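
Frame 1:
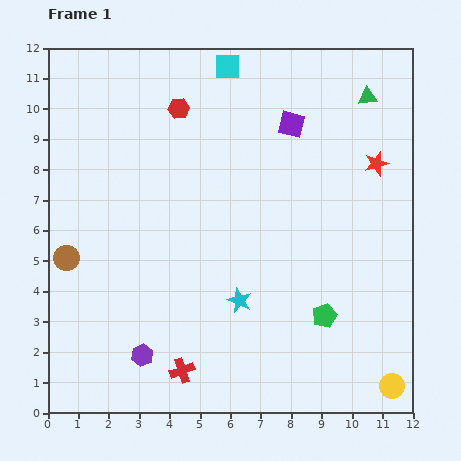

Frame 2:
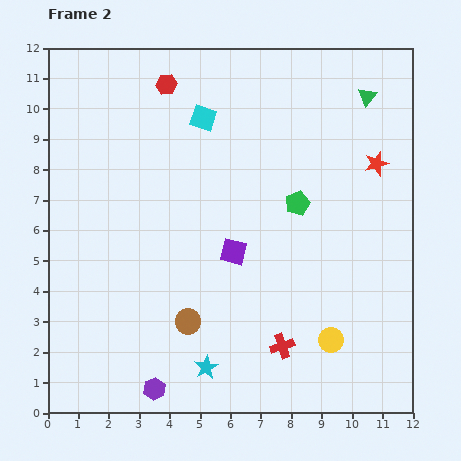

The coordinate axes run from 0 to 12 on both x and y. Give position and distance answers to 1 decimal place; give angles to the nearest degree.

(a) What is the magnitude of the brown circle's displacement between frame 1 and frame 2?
4.5

The brown circle moved from (0.6, 5.1) to (4.6, 3.0), a distance of √(4.0² + 2.1²) ≈ 4.5.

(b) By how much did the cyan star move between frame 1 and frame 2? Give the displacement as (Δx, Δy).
(-1.1, -2.2)

The cyan star was at (6.3, 3.7) in frame 1 and (5.2, 1.5) in frame 2.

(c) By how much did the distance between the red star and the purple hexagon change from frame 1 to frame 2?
+0.5

Distance in frame 1: 9.9. Distance in frame 2: 10.4.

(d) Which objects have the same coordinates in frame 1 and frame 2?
the green triangle, the red star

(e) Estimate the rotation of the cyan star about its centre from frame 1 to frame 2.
19° clockwise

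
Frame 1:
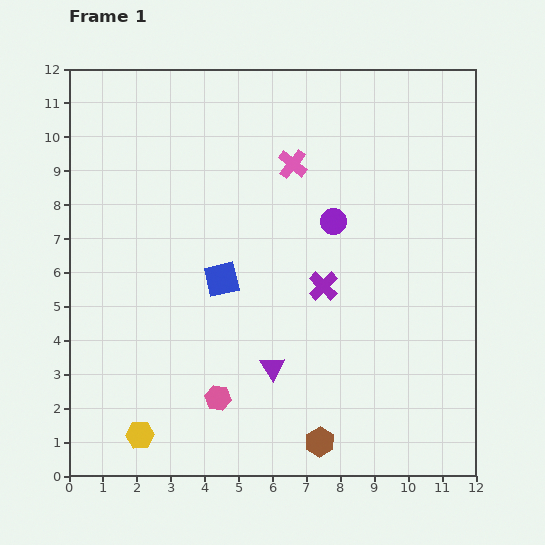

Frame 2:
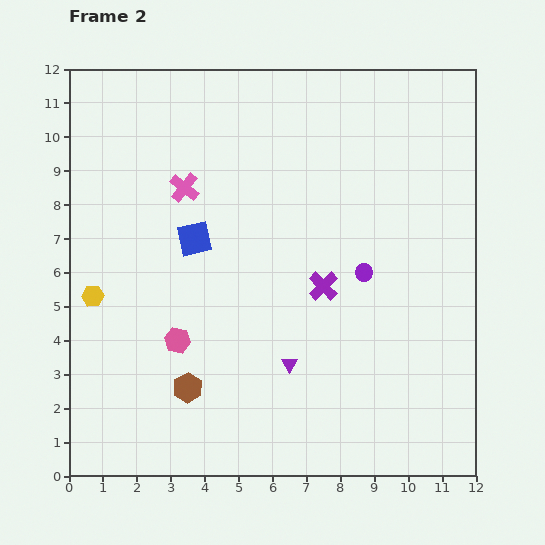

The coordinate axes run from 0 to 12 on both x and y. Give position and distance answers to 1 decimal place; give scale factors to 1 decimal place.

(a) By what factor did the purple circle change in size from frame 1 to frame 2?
0.7×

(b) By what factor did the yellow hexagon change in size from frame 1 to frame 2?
0.8×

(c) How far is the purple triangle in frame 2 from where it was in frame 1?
0.5

The purple triangle moved from (6.0, 3.2) to (6.5, 3.3), a distance of √(0.5² + 0.1²) ≈ 0.5.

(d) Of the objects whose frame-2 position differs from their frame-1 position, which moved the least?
the purple triangle

(moved 0.5)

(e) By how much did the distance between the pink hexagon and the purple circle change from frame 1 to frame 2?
-0.3

Distance in frame 1: 6.2. Distance in frame 2: 5.9.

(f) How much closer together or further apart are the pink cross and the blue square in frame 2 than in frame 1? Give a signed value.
-2.5

Distance in frame 1: 4.0. Distance in frame 2: 1.5.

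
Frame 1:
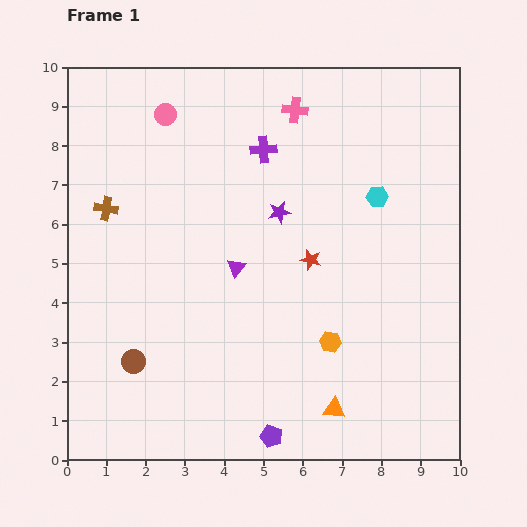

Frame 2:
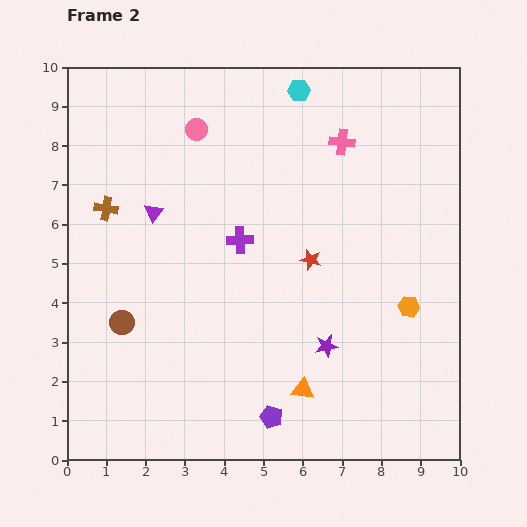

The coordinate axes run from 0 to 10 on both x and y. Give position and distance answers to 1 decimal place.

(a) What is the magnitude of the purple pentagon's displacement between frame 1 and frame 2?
0.5

The purple pentagon moved from (5.2, 0.6) to (5.2, 1.1), a distance of √(0.0² + 0.5²) ≈ 0.5.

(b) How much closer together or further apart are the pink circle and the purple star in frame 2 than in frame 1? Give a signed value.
+2.6

Distance in frame 1: 3.8. Distance in frame 2: 6.4.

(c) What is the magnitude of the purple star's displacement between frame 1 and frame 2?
3.6

The purple star moved from (5.4, 6.3) to (6.6, 2.9), a distance of √(1.2² + 3.4²) ≈ 3.6.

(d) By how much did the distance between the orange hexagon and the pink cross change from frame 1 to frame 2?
-1.5

Distance in frame 1: 6.0. Distance in frame 2: 4.5.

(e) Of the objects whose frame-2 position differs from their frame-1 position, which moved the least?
the purple pentagon

(moved 0.5)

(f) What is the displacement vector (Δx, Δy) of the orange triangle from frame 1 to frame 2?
(-0.8, 0.5)

The orange triangle was at (6.8, 1.3) in frame 1 and (6.0, 1.8) in frame 2.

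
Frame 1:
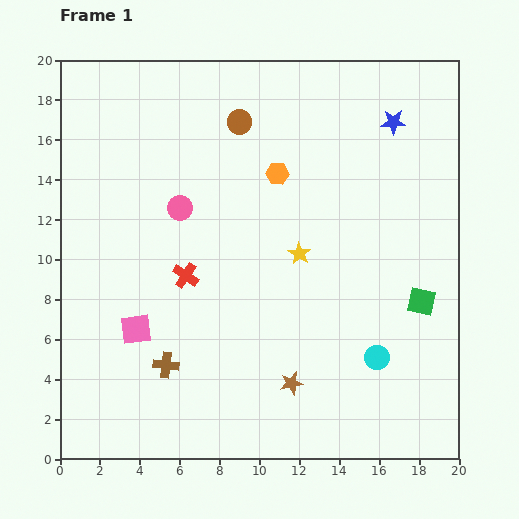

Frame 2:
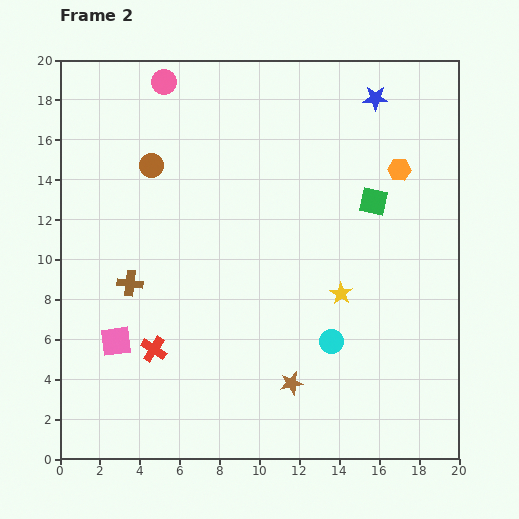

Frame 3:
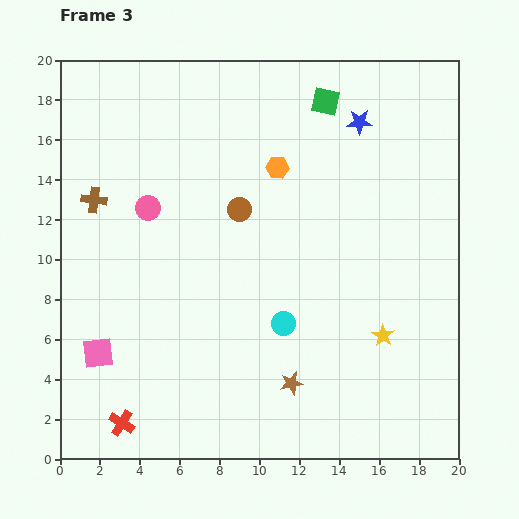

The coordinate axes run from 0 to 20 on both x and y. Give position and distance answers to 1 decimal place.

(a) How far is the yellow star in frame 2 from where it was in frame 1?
2.9

The yellow star moved from (12.0, 10.3) to (14.1, 8.3), a distance of √(2.1² + 2.0²) ≈ 2.9.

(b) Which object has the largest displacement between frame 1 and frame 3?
the green square

(moved 11.1; next 9.0)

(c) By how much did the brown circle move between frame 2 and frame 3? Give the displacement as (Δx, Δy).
(4.4, -2.2)

The brown circle was at (4.6, 14.7) in frame 2 and (9.0, 12.5) in frame 3.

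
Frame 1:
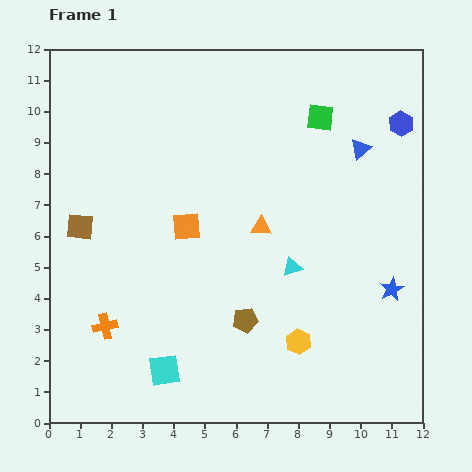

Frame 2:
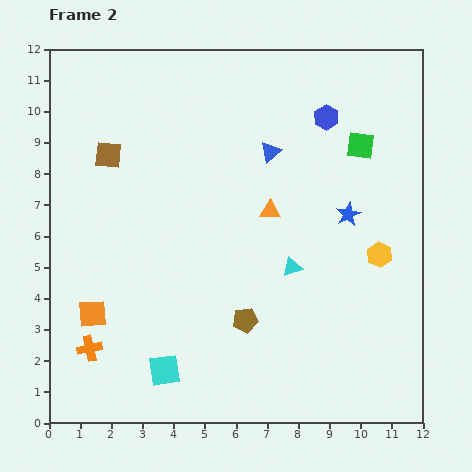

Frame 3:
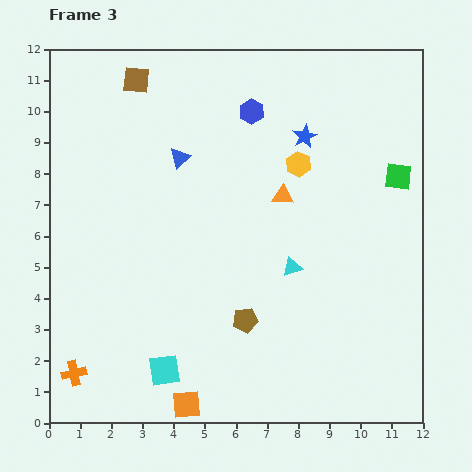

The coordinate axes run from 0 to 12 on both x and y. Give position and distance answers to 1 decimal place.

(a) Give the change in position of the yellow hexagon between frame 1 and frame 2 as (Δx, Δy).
(2.6, 2.8)

The yellow hexagon was at (8.0, 2.6) in frame 1 and (10.6, 5.4) in frame 2.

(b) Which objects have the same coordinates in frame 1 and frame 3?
the cyan square, the cyan triangle, the brown pentagon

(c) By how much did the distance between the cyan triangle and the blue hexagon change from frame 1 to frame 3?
-0.6

Distance in frame 1: 5.8. Distance in frame 3: 5.2.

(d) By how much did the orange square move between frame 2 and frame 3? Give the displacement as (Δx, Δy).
(3.0, -2.9)

The orange square was at (1.4, 3.5) in frame 2 and (4.4, 0.6) in frame 3.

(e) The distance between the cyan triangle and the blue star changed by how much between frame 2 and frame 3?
+1.7

Distance in frame 2: 2.5. Distance in frame 3: 4.2.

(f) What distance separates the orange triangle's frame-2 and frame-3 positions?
0.6

The orange triangle moved from (7.1, 6.8) to (7.5, 7.3), a distance of √(0.4² + 0.5²) ≈ 0.6.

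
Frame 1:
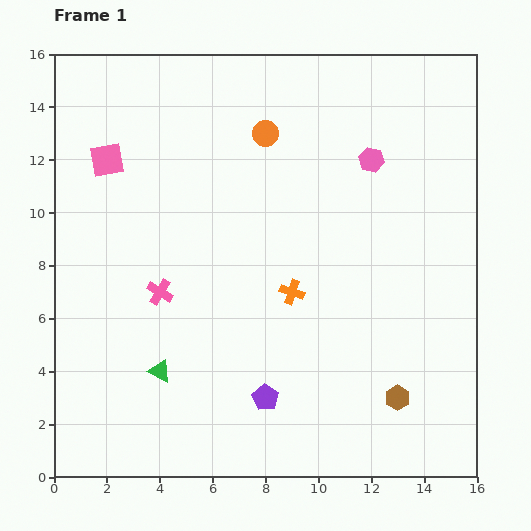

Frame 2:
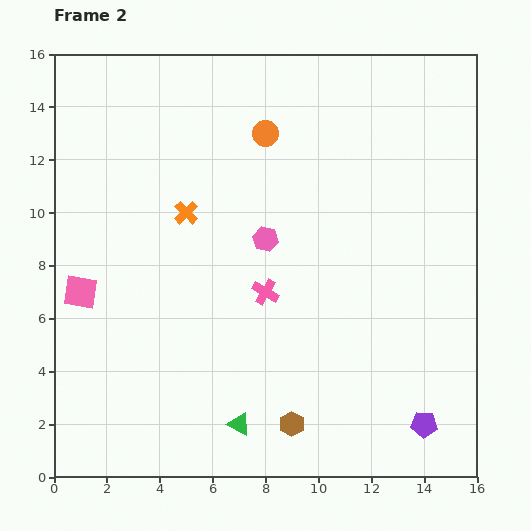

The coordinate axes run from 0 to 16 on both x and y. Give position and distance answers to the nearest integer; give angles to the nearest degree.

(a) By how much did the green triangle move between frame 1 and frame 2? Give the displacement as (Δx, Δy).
(3, -2)

The green triangle was at (4, 4) in frame 1 and (7, 2) in frame 2.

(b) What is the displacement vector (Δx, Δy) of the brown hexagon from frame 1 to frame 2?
(-4, -1)

The brown hexagon was at (13, 3) in frame 1 and (9, 2) in frame 2.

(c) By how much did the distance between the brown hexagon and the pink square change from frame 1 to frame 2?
-5

Distance in frame 1: 14. Distance in frame 2: 9.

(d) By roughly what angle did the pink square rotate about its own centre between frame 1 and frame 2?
20° clockwise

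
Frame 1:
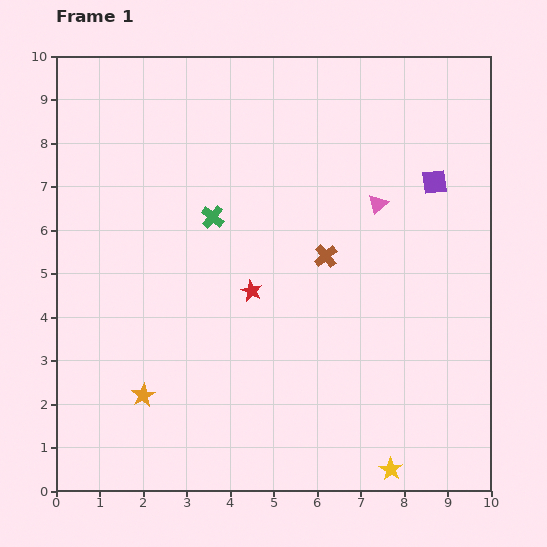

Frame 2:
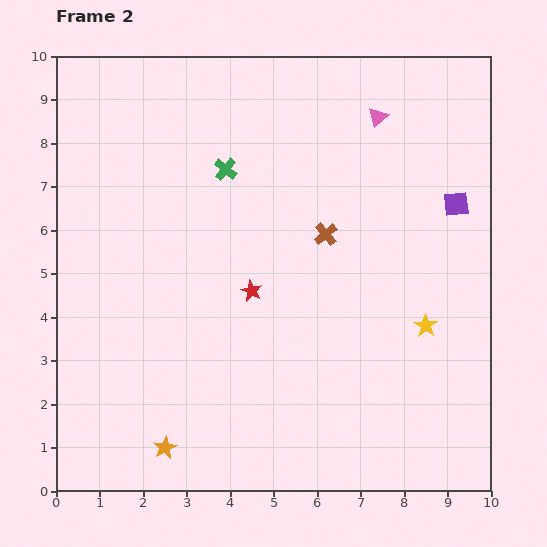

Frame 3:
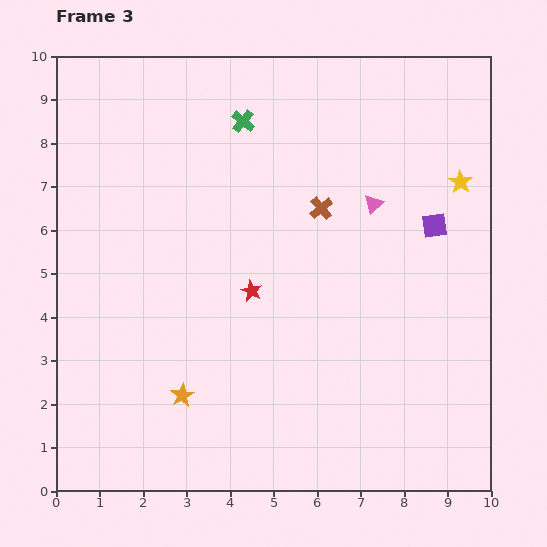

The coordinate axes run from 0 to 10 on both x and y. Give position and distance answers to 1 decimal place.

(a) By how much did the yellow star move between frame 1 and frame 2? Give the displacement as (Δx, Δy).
(0.8, 3.3)

The yellow star was at (7.7, 0.5) in frame 1 and (8.5, 3.8) in frame 2.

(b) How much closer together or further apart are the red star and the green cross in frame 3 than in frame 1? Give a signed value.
+2.0

Distance in frame 1: 1.9. Distance in frame 3: 3.9.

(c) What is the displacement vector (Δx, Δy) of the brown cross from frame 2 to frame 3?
(-0.1, 0.6)

The brown cross was at (6.2, 5.9) in frame 2 and (6.1, 6.5) in frame 3.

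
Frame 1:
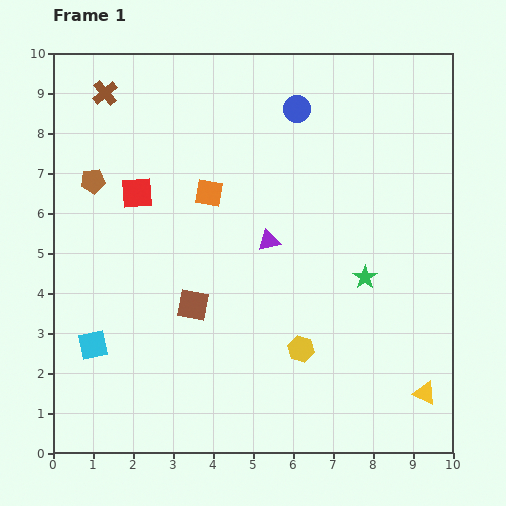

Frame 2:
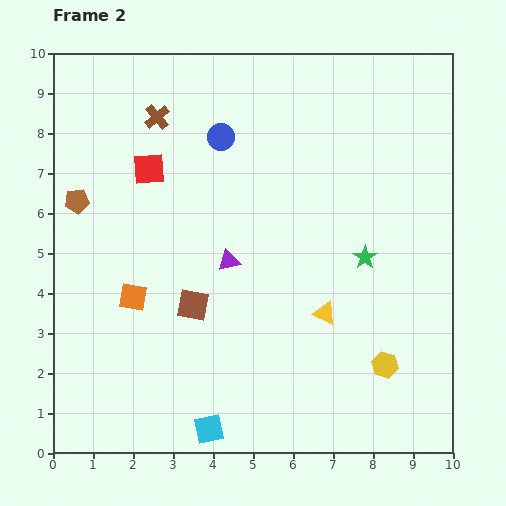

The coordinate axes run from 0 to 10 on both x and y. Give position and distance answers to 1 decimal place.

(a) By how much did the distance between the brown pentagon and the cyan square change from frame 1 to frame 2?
+2.5

Distance in frame 1: 4.1. Distance in frame 2: 6.6.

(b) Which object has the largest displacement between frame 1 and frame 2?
the cyan square

(moved 3.6; next 3.2)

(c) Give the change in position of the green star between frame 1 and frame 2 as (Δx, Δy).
(0.0, 0.5)

The green star was at (7.8, 4.4) in frame 1 and (7.8, 4.9) in frame 2.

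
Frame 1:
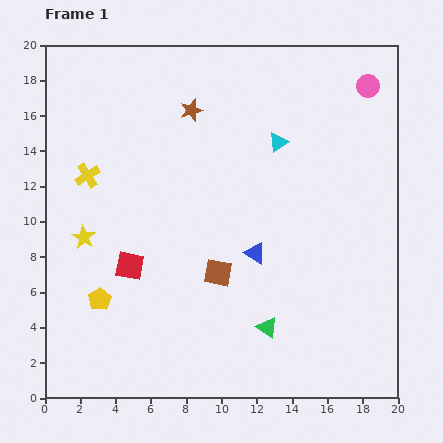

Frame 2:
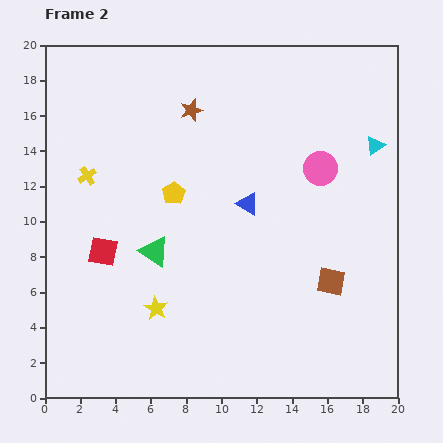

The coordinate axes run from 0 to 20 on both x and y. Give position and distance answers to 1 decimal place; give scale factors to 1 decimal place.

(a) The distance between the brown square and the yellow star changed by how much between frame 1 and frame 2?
+2.1

Distance in frame 1: 7.9. Distance in frame 2: 10.0.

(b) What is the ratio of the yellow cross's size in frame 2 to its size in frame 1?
0.7×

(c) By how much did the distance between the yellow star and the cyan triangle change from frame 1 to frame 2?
+3.1

Distance in frame 1: 12.3. Distance in frame 2: 15.4.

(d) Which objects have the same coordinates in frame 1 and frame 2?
the yellow cross, the brown star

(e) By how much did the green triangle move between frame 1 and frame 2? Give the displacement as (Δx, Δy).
(-6.4, 4.3)

The green triangle was at (12.6, 4.0) in frame 1 and (6.2, 8.3) in frame 2.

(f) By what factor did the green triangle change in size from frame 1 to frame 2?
1.4×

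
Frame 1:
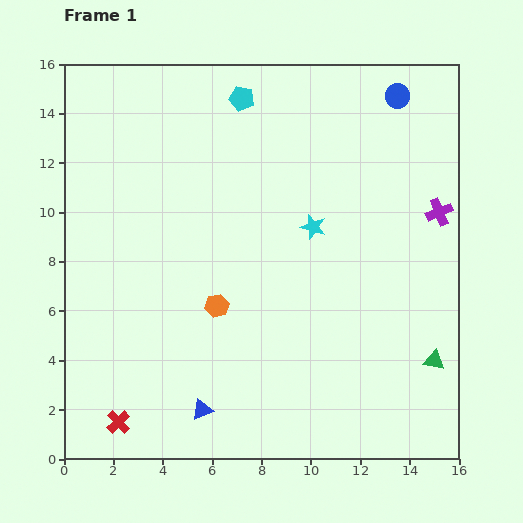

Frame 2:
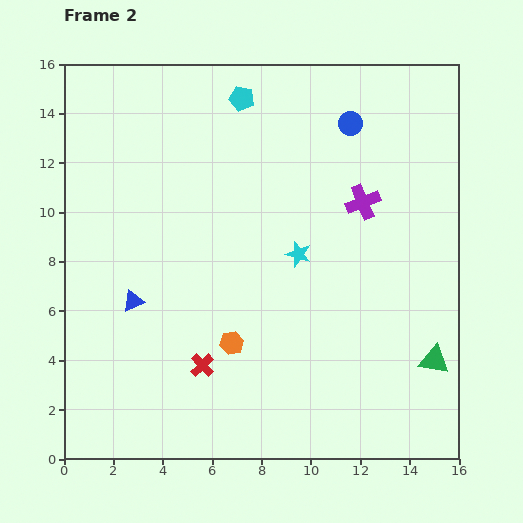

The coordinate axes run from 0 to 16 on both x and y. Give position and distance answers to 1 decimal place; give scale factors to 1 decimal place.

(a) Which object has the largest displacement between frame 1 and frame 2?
the blue triangle

(moved 5.2; next 4.1)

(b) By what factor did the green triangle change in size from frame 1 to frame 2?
1.4×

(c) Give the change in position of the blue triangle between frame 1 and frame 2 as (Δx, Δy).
(-2.8, 4.4)

The blue triangle was at (5.6, 2.0) in frame 1 and (2.8, 6.4) in frame 2.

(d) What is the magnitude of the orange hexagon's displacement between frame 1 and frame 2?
1.6

The orange hexagon moved from (6.2, 6.2) to (6.8, 4.7), a distance of √(0.6² + 1.5²) ≈ 1.6.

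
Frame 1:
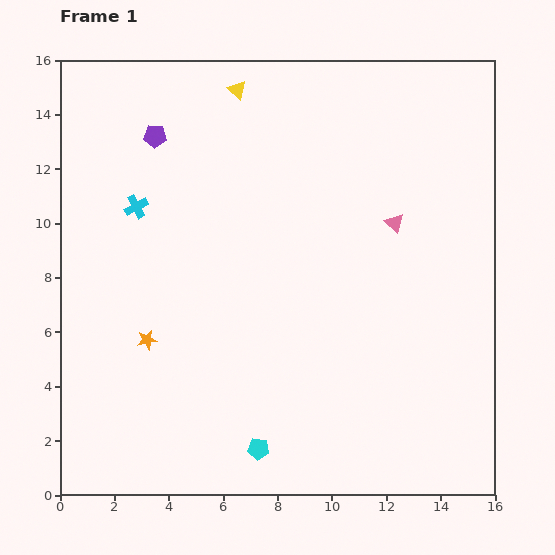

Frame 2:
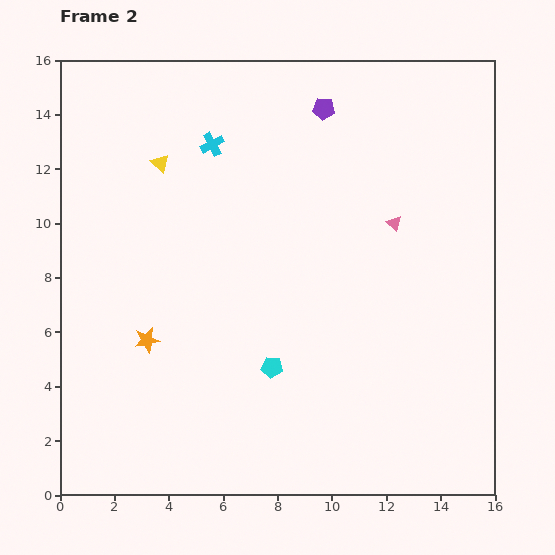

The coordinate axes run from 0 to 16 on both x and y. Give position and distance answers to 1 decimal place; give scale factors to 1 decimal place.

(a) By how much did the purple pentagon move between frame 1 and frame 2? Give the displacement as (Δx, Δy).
(6.2, 1.0)

The purple pentagon was at (3.5, 13.2) in frame 1 and (9.7, 14.2) in frame 2.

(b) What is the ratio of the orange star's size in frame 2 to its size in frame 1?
1.3×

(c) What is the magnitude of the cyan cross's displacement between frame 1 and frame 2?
3.6

The cyan cross moved from (2.8, 10.6) to (5.6, 12.9), a distance of √(2.8² + 2.3²) ≈ 3.6.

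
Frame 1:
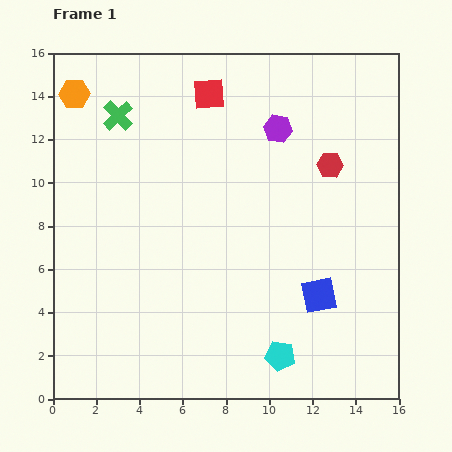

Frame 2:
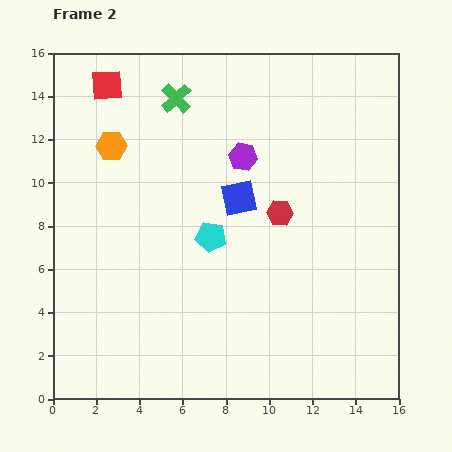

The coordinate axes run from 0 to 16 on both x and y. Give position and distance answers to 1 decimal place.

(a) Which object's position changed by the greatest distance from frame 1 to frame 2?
the cyan pentagon

(moved 6.4; next 5.8)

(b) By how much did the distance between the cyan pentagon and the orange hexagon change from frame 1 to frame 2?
-9.2

Distance in frame 1: 15.4. Distance in frame 2: 6.2.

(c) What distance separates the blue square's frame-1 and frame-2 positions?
5.8

The blue square moved from (12.3, 4.8) to (8.6, 9.3), a distance of √(3.7² + 4.5²) ≈ 5.8.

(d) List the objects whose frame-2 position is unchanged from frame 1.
none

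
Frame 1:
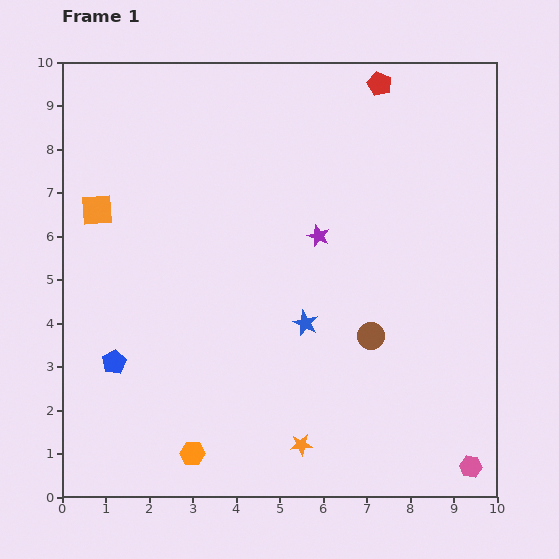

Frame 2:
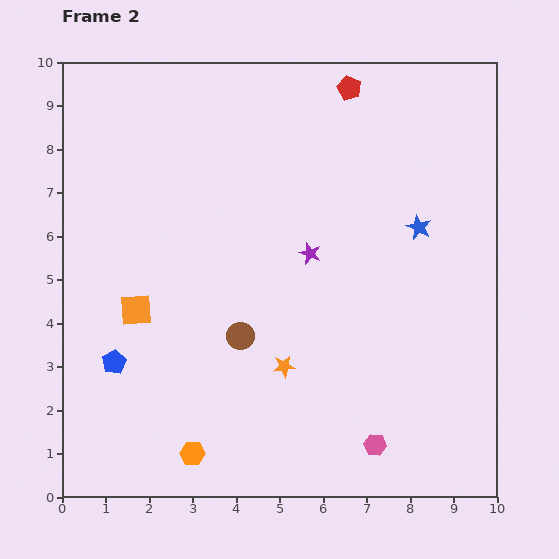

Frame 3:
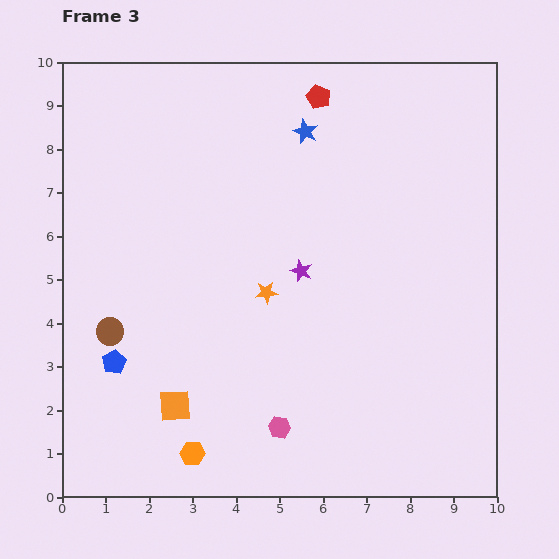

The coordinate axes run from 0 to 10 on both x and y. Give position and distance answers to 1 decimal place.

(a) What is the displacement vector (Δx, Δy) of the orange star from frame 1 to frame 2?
(-0.4, 1.8)

The orange star was at (5.5, 1.2) in frame 1 and (5.1, 3.0) in frame 2.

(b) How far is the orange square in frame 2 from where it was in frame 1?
2.5

The orange square moved from (0.8, 6.6) to (1.7, 4.3), a distance of √(0.9² + 2.3²) ≈ 2.5.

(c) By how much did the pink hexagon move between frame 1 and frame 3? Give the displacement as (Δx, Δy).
(-4.4, 0.9)

The pink hexagon was at (9.4, 0.7) in frame 1 and (5.0, 1.6) in frame 3.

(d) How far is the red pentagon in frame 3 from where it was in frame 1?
1.4

The red pentagon moved from (7.3, 9.5) to (5.9, 9.2), a distance of √(1.4² + 0.3²) ≈ 1.4.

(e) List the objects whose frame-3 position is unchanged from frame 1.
the orange hexagon, the blue pentagon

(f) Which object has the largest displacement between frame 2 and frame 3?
the blue star

(moved 3.4; next 3.0)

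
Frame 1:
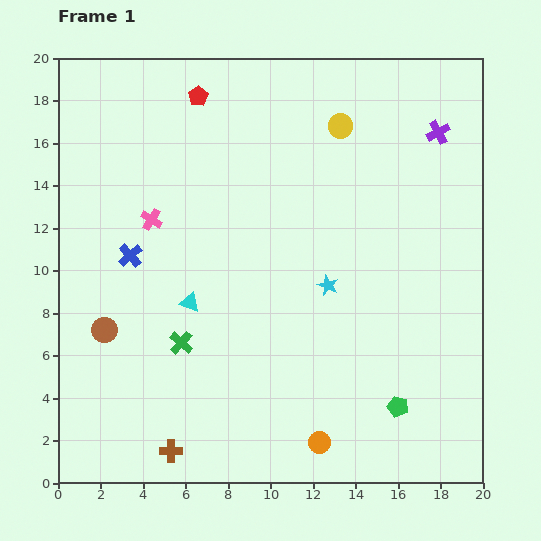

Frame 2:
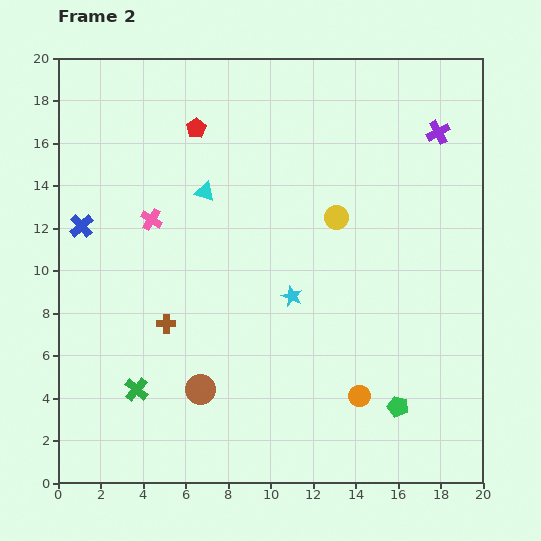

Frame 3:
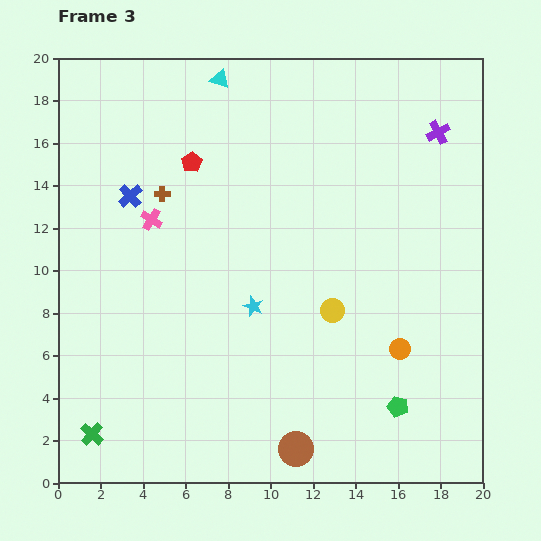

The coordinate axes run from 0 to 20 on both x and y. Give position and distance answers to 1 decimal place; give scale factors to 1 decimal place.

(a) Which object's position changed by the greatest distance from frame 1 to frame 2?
the brown cross

(moved 6.0; next 5.3)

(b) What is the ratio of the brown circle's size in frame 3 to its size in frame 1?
1.4×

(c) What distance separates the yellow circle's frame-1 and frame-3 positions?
8.7

The yellow circle moved from (13.3, 16.8) to (12.9, 8.1), a distance of √(0.4² + 8.7²) ≈ 8.7.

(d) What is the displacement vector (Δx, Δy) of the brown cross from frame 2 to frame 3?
(-0.2, 6.1)

The brown cross was at (5.1, 7.5) in frame 2 and (4.9, 13.6) in frame 3.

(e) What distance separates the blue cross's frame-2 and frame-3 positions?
2.7

The blue cross moved from (1.1, 12.1) to (3.4, 13.5), a distance of √(2.3² + 1.4²) ≈ 2.7.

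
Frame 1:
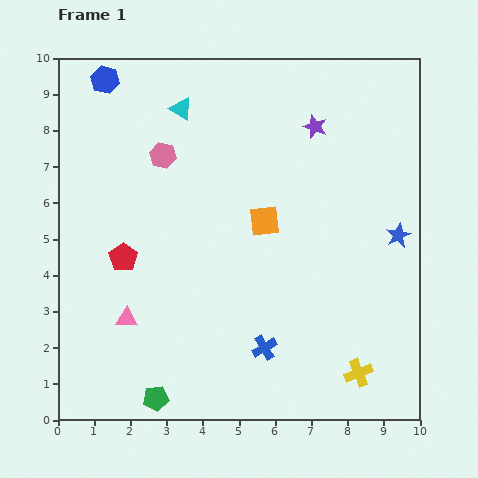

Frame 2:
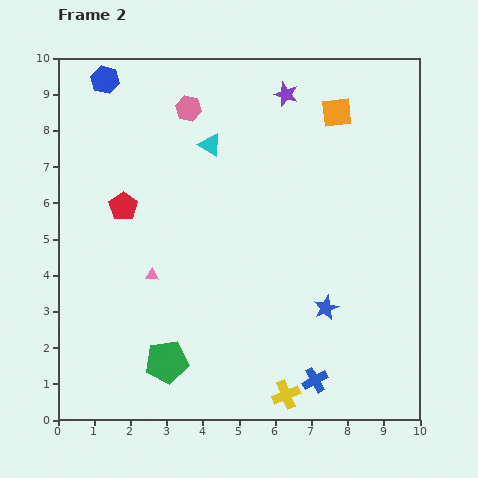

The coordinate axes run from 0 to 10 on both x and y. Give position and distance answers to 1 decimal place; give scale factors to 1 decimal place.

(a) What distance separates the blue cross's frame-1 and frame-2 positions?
1.7

The blue cross moved from (5.7, 2.0) to (7.1, 1.1), a distance of √(1.4² + 0.9²) ≈ 1.7.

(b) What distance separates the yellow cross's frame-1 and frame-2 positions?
2.1

The yellow cross moved from (8.3, 1.3) to (6.3, 0.7), a distance of √(2.0² + 0.6²) ≈ 2.1.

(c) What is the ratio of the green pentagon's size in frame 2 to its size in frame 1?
1.7×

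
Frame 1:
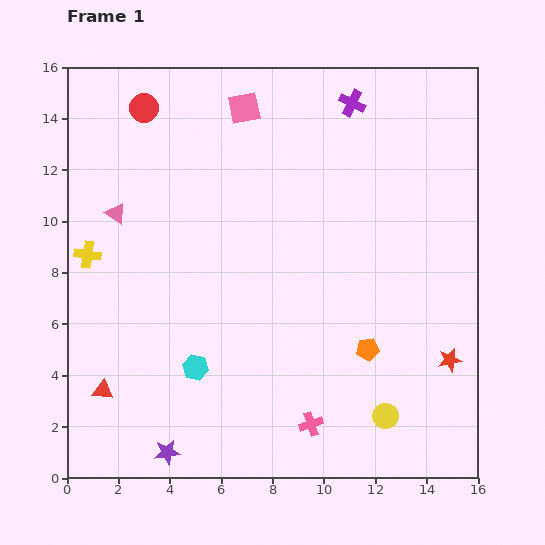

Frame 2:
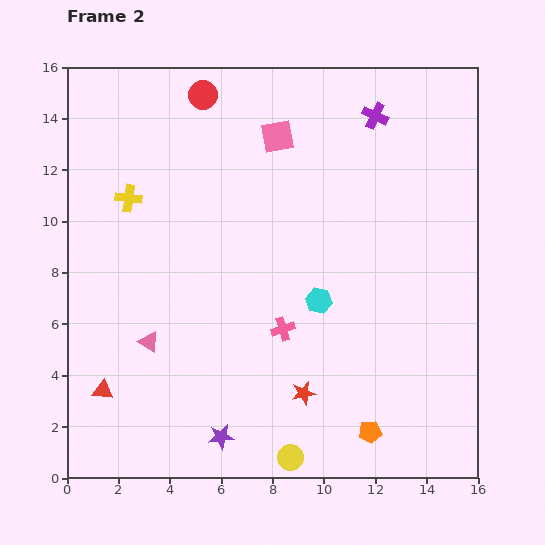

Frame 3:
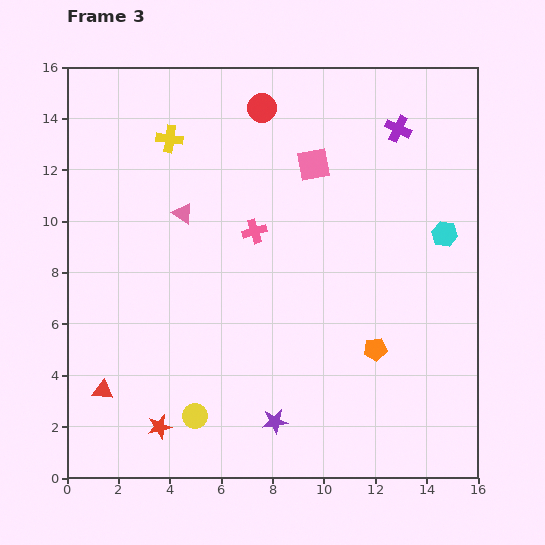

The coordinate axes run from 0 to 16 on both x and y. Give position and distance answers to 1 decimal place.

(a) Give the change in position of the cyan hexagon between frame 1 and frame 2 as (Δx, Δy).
(4.8, 2.6)

The cyan hexagon was at (5.0, 4.3) in frame 1 and (9.8, 6.9) in frame 2.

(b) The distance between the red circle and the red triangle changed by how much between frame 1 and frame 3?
+1.5

Distance in frame 1: 11.1. Distance in frame 3: 12.6.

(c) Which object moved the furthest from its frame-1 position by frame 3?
the red star

(moved 11.6; next 11.0)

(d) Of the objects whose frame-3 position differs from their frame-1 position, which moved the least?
the orange pentagon

(moved 0.3)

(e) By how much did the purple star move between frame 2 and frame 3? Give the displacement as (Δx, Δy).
(2.1, 0.6)

The purple star was at (6.0, 1.6) in frame 2 and (8.1, 2.2) in frame 3.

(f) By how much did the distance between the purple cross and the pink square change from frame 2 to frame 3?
-0.3

Distance in frame 2: 3.9. Distance in frame 3: 3.6.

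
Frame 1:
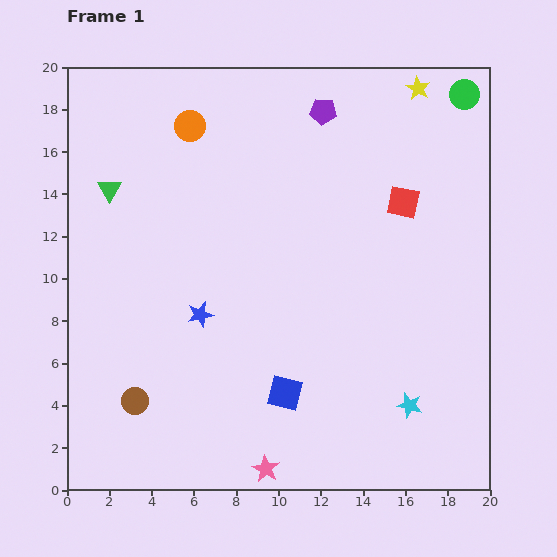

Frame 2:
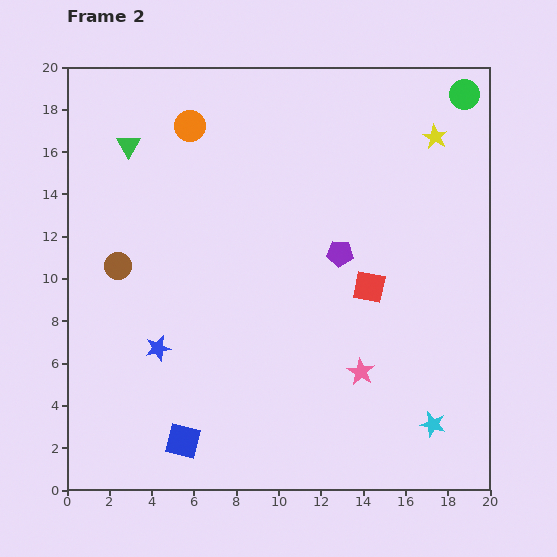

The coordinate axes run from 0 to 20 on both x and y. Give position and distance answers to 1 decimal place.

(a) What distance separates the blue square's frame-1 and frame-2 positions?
5.3

The blue square moved from (10.3, 4.6) to (5.5, 2.3), a distance of √(4.8² + 2.3²) ≈ 5.3.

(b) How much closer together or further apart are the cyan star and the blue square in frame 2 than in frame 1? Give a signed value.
+5.9

Distance in frame 1: 5.9. Distance in frame 2: 11.8.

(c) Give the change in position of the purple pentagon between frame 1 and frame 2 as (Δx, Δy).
(0.8, -6.7)

The purple pentagon was at (12.1, 17.9) in frame 1 and (12.9, 11.2) in frame 2.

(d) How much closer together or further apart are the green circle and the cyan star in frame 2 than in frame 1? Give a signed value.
+0.8

Distance in frame 1: 14.9. Distance in frame 2: 15.7.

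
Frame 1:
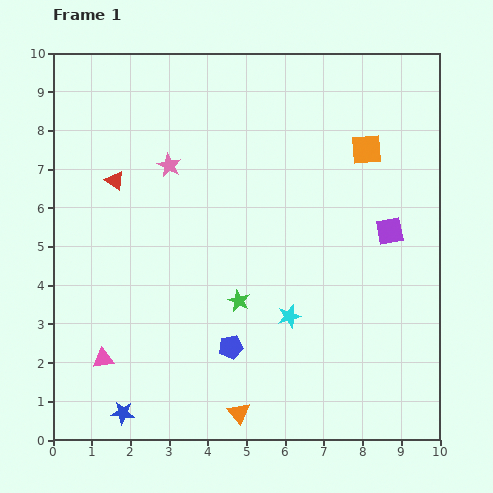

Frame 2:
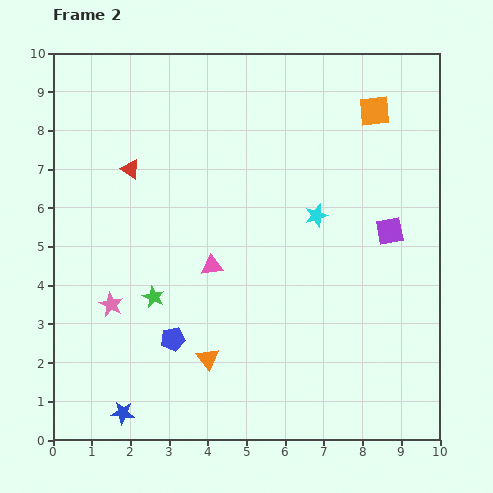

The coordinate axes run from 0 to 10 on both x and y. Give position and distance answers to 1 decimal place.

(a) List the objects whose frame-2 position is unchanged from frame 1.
the blue star, the purple square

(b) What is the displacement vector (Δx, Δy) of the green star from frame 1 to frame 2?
(-2.2, 0.1)

The green star was at (4.8, 3.6) in frame 1 and (2.6, 3.7) in frame 2.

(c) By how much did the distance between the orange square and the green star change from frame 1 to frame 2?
+2.4

Distance in frame 1: 5.1. Distance in frame 2: 7.5.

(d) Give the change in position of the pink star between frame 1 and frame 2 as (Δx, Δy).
(-1.5, -3.6)

The pink star was at (3.0, 7.1) in frame 1 and (1.5, 3.5) in frame 2.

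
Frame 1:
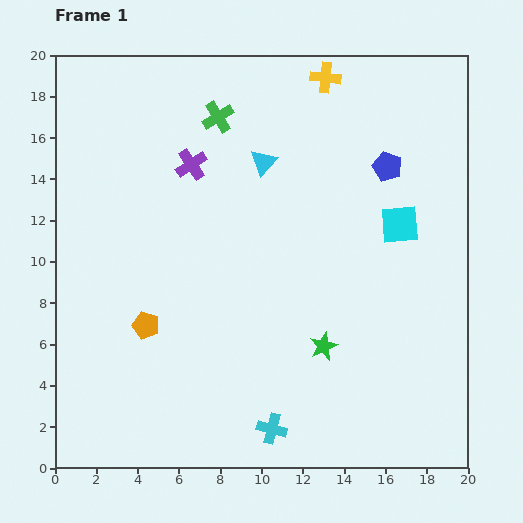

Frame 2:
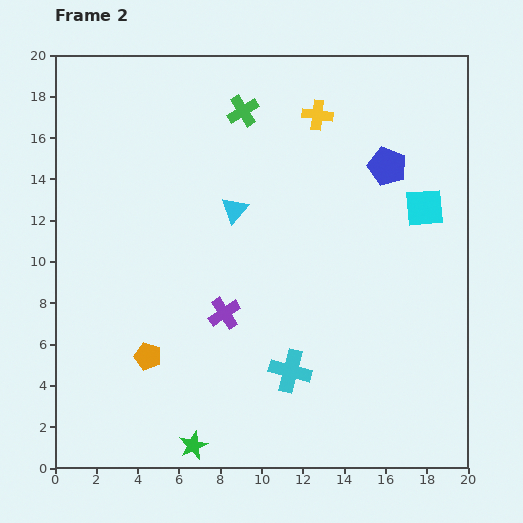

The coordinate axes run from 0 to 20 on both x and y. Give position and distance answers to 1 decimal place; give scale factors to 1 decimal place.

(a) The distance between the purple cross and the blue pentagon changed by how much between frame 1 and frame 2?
+1.1

Distance in frame 1: 9.5. Distance in frame 2: 10.6.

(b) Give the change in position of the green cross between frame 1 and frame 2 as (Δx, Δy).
(1.2, 0.3)

The green cross was at (7.9, 17.0) in frame 1 and (9.1, 17.3) in frame 2.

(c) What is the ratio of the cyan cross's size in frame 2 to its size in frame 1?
1.4×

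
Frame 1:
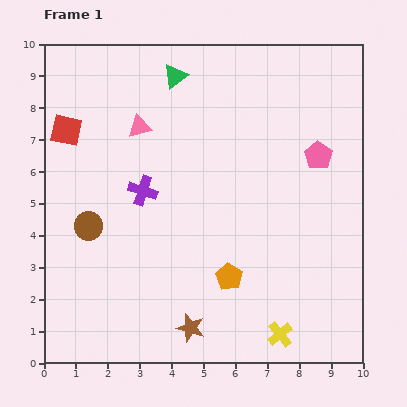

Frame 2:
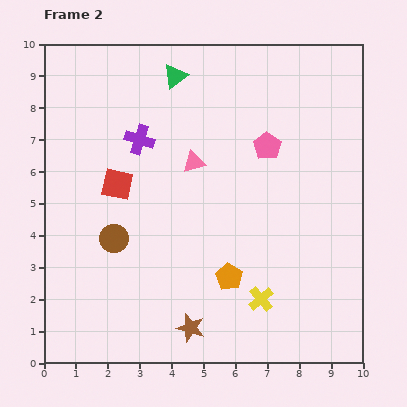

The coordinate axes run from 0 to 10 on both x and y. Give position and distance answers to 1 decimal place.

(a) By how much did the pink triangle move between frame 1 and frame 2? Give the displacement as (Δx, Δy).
(1.7, -1.1)

The pink triangle was at (3.0, 7.4) in frame 1 and (4.7, 6.3) in frame 2.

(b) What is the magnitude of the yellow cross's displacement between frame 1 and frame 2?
1.3

The yellow cross moved from (7.4, 0.9) to (6.8, 2.0), a distance of √(0.6² + 1.1²) ≈ 1.3.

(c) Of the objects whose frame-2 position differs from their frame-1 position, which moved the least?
the brown circle

(moved 0.9)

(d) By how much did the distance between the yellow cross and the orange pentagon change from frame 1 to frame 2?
-1.2

Distance in frame 1: 2.4. Distance in frame 2: 1.2.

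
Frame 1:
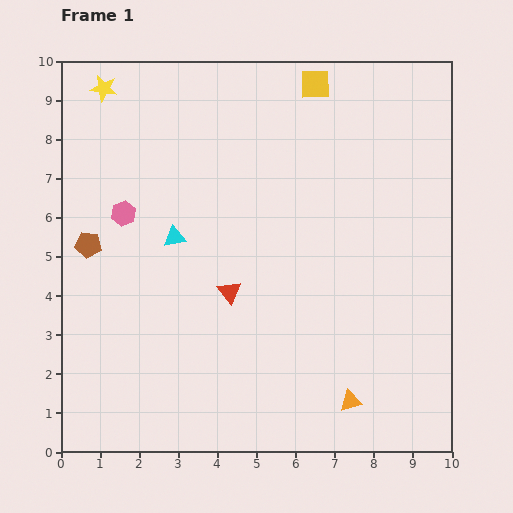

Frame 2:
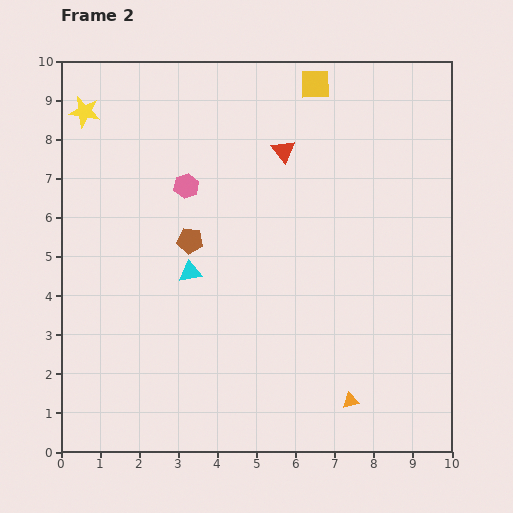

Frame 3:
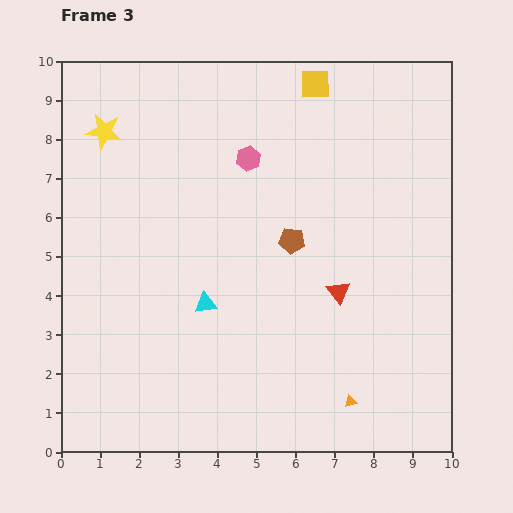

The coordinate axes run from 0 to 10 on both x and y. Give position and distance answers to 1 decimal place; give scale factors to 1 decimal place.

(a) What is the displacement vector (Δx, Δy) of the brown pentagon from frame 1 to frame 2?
(2.6, 0.1)

The brown pentagon was at (0.7, 5.3) in frame 1 and (3.3, 5.4) in frame 2.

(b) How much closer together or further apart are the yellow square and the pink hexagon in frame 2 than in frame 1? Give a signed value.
-1.7

Distance in frame 1: 5.9. Distance in frame 2: 4.2.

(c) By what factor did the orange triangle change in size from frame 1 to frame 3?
0.6×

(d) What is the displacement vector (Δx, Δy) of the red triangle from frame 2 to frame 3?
(1.4, -3.6)

The red triangle was at (5.7, 7.7) in frame 2 and (7.1, 4.1) in frame 3.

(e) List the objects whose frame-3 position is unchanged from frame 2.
the orange triangle, the yellow square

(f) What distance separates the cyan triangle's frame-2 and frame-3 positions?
0.9

The cyan triangle moved from (3.3, 4.6) to (3.7, 3.8), a distance of √(0.4² + 0.8²) ≈ 0.9.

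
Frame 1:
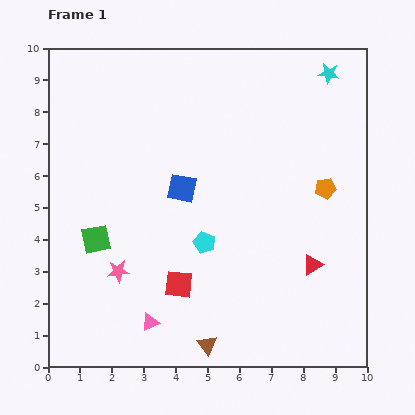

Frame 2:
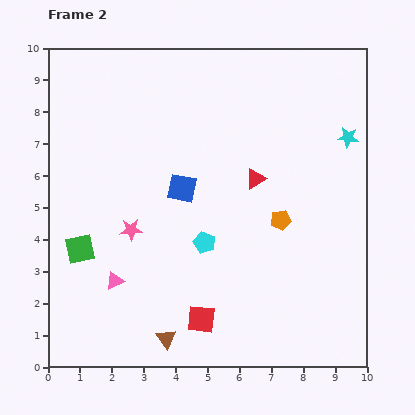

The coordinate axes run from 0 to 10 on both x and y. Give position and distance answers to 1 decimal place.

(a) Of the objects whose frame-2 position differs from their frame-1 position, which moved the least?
the green square

(moved 0.6)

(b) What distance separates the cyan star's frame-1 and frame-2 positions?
2.1

The cyan star moved from (8.8, 9.2) to (9.4, 7.2), a distance of √(0.6² + 2.0²) ≈ 2.1.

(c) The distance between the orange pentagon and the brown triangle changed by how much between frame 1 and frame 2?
-0.9

Distance in frame 1: 6.1. Distance in frame 2: 5.2.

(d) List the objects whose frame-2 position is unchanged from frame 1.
the cyan pentagon, the blue square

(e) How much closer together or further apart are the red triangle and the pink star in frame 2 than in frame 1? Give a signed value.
-1.9

Distance in frame 1: 6.1. Distance in frame 2: 4.2.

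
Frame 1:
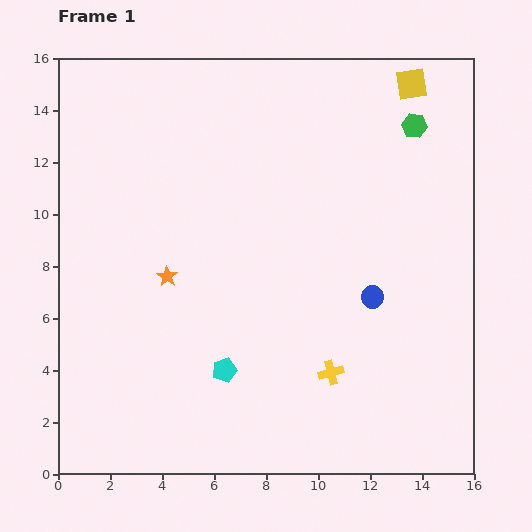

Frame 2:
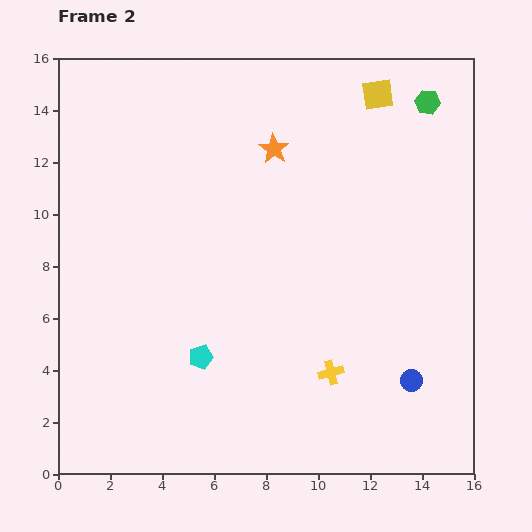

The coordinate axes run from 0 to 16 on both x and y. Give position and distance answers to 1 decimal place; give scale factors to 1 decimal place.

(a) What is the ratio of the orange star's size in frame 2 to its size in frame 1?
1.4×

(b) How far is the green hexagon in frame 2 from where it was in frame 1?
1.0

The green hexagon moved from (13.7, 13.4) to (14.2, 14.3), a distance of √(0.5² + 0.9²) ≈ 1.0.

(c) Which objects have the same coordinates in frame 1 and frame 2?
the yellow cross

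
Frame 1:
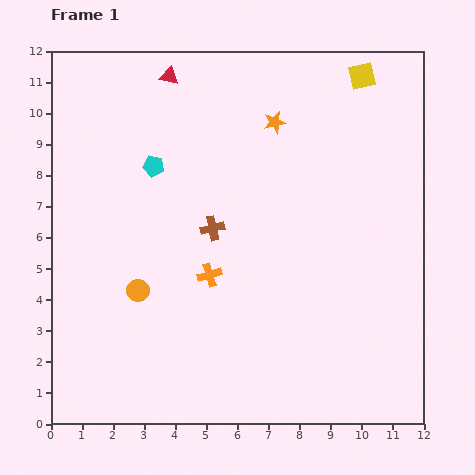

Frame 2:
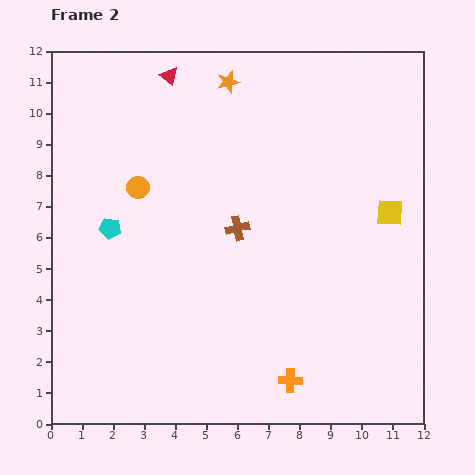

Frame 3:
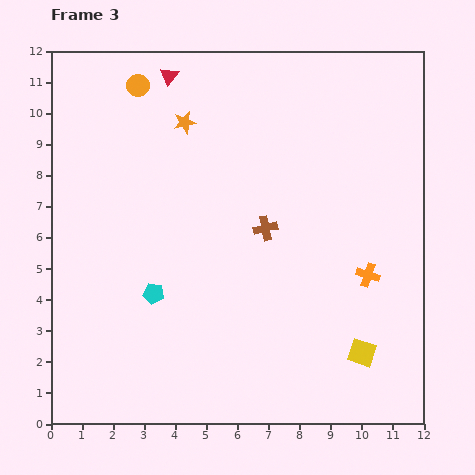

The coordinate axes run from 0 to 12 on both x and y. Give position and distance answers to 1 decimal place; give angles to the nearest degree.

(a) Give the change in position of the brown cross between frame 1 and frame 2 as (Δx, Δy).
(0.8, 0.0)

The brown cross was at (5.2, 6.3) in frame 1 and (6.0, 6.3) in frame 2.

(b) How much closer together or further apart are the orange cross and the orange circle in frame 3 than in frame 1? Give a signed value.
+7.2

Distance in frame 1: 2.4. Distance in frame 3: 9.6.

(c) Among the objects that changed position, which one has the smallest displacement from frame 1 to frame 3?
the brown cross

(moved 1.7)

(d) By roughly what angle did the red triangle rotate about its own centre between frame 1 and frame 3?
54° clockwise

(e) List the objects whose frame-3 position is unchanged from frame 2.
the red triangle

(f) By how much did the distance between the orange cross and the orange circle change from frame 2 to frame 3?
+1.7

Distance in frame 2: 7.9. Distance in frame 3: 9.6.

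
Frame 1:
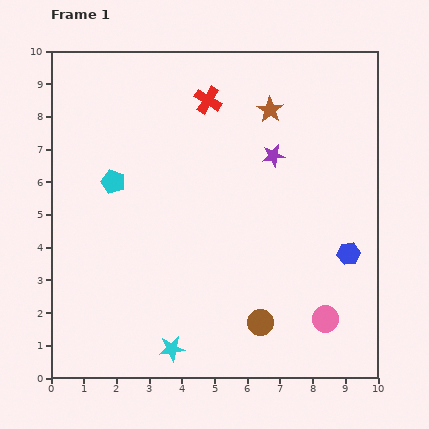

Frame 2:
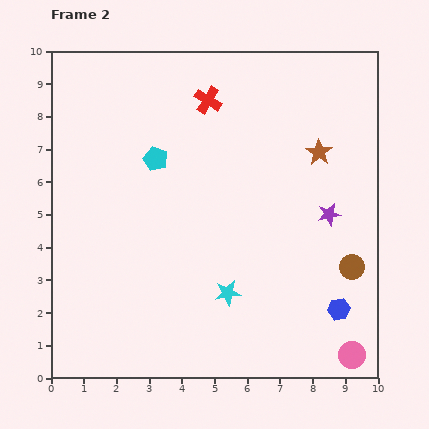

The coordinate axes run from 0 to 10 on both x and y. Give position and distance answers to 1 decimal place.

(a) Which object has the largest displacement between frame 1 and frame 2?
the brown circle

(moved 3.3; next 2.5)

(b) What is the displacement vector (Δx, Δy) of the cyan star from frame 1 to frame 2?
(1.7, 1.7)

The cyan star was at (3.7, 0.9) in frame 1 and (5.4, 2.6) in frame 2.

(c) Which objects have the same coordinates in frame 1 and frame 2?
the red cross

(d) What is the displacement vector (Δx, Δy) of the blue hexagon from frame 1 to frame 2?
(-0.3, -1.7)

The blue hexagon was at (9.1, 3.8) in frame 1 and (8.8, 2.1) in frame 2.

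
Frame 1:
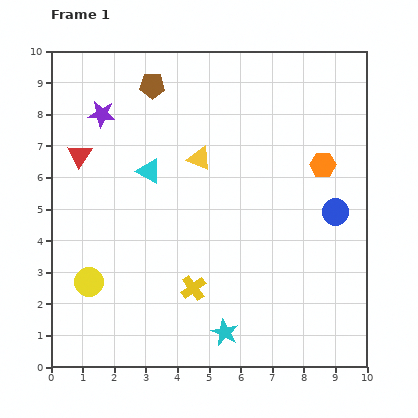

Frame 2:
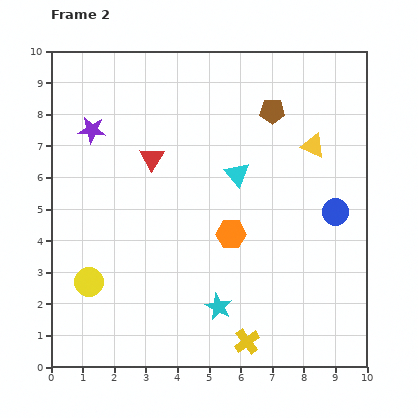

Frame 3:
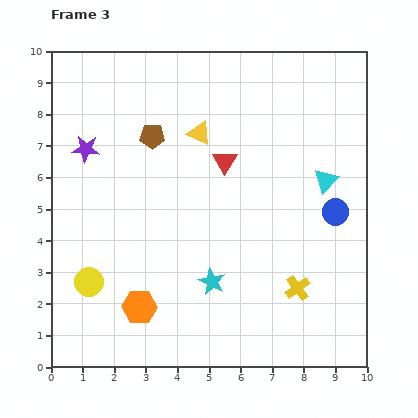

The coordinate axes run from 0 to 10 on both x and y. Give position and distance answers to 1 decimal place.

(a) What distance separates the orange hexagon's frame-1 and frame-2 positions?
3.6

The orange hexagon moved from (8.6, 6.4) to (5.7, 4.2), a distance of √(2.9² + 2.2²) ≈ 3.6.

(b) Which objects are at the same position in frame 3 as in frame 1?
the blue circle, the yellow circle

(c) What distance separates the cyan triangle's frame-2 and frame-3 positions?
2.8

The cyan triangle moved from (5.9, 6.1) to (8.7, 5.9), a distance of √(2.8² + 0.2²) ≈ 2.8.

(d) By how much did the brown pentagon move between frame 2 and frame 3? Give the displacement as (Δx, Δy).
(-3.8, -0.8)

The brown pentagon was at (7.0, 8.1) in frame 2 and (3.2, 7.3) in frame 3.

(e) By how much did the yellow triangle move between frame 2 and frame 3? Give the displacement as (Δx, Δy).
(-3.6, 0.4)

The yellow triangle was at (8.3, 7.0) in frame 2 and (4.7, 7.4) in frame 3.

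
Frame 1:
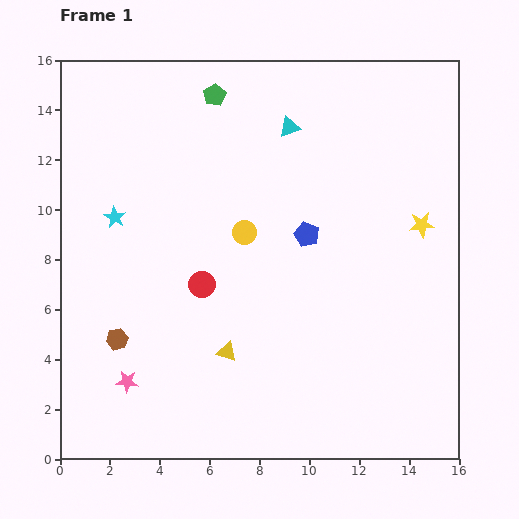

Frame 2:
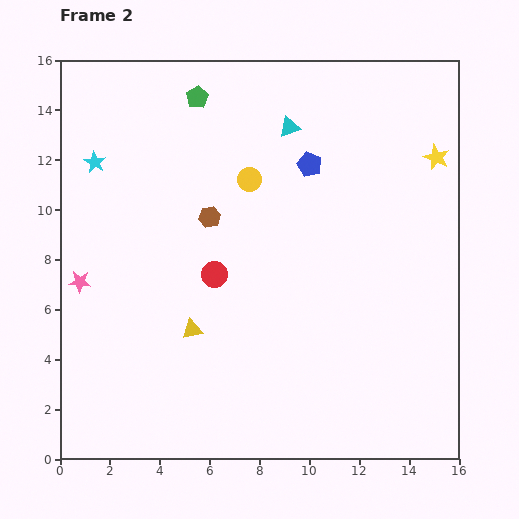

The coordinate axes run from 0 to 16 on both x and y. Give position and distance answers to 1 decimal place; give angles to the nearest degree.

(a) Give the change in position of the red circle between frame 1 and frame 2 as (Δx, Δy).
(0.5, 0.4)

The red circle was at (5.7, 7.0) in frame 1 and (6.2, 7.4) in frame 2.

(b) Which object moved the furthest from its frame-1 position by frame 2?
the brown hexagon

(moved 6.1; next 4.4)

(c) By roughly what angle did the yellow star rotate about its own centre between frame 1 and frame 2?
28° clockwise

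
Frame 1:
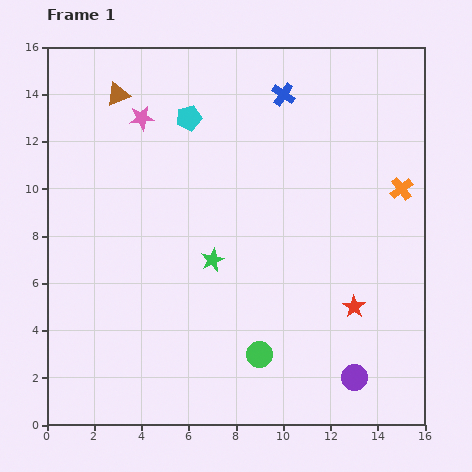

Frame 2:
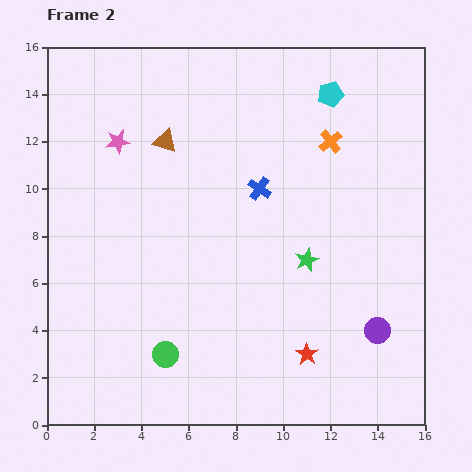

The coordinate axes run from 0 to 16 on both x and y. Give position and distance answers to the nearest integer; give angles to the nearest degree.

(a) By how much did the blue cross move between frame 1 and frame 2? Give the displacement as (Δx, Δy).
(-1, -4)

The blue cross was at (10, 14) in frame 1 and (9, 10) in frame 2.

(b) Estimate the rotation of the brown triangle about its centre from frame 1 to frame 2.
39° clockwise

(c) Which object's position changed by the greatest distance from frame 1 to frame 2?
the cyan pentagon

(moved 6; next 4)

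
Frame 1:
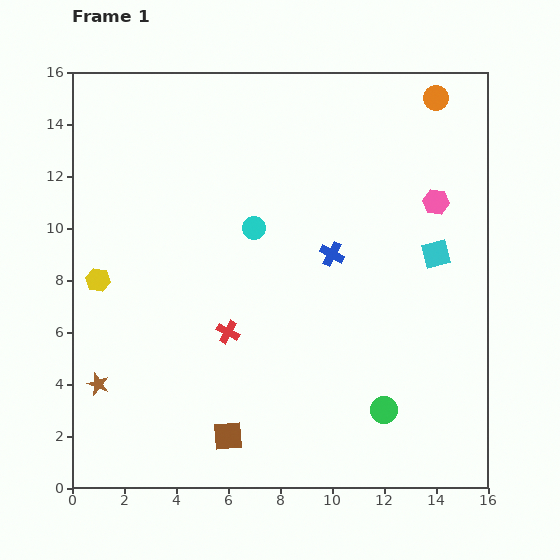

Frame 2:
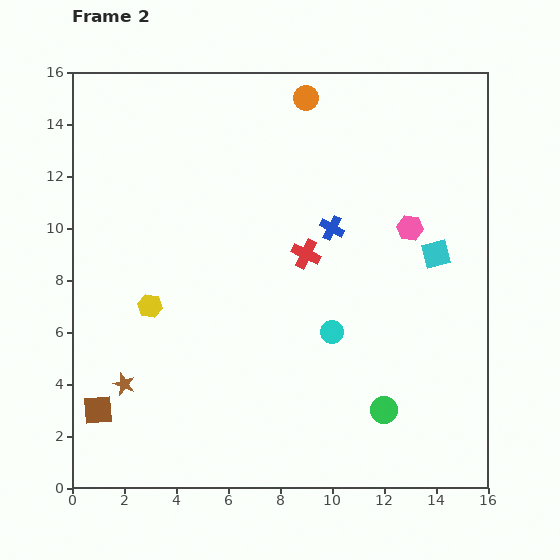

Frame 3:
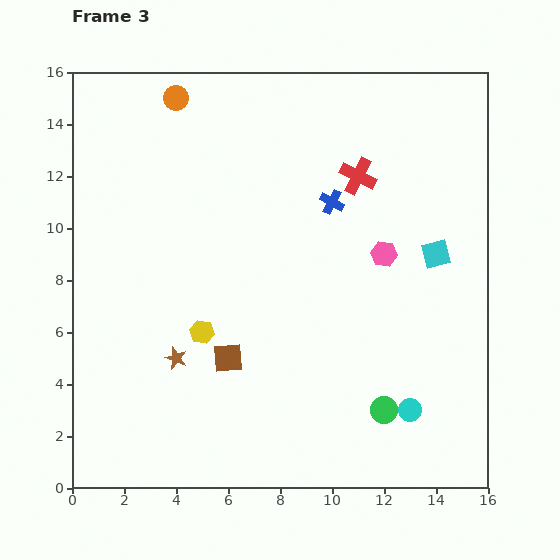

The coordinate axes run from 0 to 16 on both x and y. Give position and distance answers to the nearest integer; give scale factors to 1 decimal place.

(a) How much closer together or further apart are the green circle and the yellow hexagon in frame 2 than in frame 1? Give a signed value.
-2

Distance in frame 1: 12. Distance in frame 2: 10.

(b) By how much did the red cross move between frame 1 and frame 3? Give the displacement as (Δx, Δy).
(5, 6)

The red cross was at (6, 6) in frame 1 and (11, 12) in frame 3.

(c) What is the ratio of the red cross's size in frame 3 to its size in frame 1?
1.6×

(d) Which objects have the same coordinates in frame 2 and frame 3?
the green circle, the cyan square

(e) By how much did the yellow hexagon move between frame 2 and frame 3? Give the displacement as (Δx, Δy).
(2, -1)

The yellow hexagon was at (3, 7) in frame 2 and (5, 6) in frame 3.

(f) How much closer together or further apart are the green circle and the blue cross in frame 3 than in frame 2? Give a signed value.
+1

Distance in frame 2: 7. Distance in frame 3: 8.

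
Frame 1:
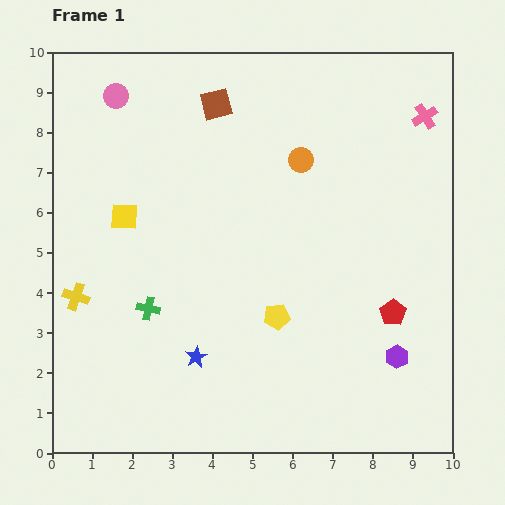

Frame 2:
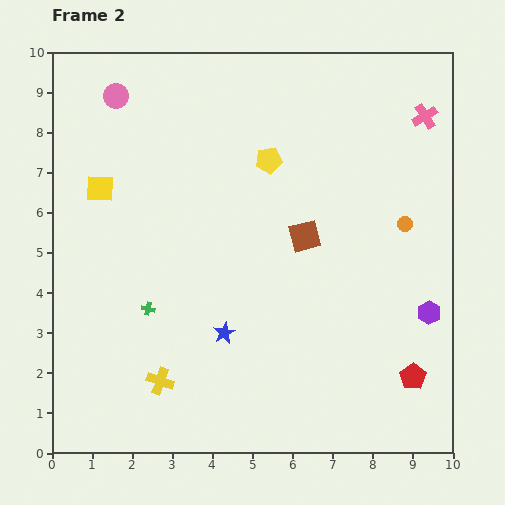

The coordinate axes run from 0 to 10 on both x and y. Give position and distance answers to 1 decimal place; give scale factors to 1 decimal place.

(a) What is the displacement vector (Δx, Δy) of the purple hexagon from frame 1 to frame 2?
(0.8, 1.1)

The purple hexagon was at (8.6, 2.4) in frame 1 and (9.4, 3.5) in frame 2.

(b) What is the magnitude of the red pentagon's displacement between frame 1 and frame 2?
1.7

The red pentagon moved from (8.5, 3.5) to (9.0, 1.9), a distance of √(0.5² + 1.6²) ≈ 1.7.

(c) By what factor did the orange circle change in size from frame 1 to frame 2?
0.6×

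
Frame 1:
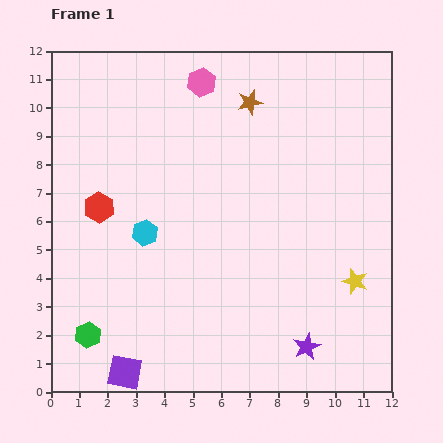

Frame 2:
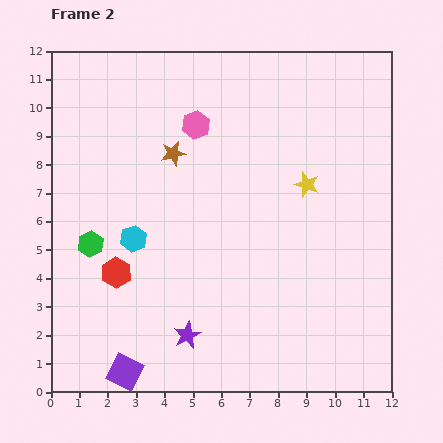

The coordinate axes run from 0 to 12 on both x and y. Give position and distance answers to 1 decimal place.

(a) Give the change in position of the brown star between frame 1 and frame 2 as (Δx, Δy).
(-2.7, -1.8)

The brown star was at (7.0, 10.2) in frame 1 and (4.3, 8.4) in frame 2.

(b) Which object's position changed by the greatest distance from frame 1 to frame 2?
the purple star

(moved 4.2; next 3.8)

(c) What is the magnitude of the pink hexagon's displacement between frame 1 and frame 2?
1.5

The pink hexagon moved from (5.3, 10.9) to (5.1, 9.4), a distance of √(0.2² + 1.5²) ≈ 1.5.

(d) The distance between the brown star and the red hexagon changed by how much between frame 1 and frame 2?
-1.8

Distance in frame 1: 6.5. Distance in frame 2: 4.7.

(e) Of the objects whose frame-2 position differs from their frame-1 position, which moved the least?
the cyan hexagon

(moved 0.4)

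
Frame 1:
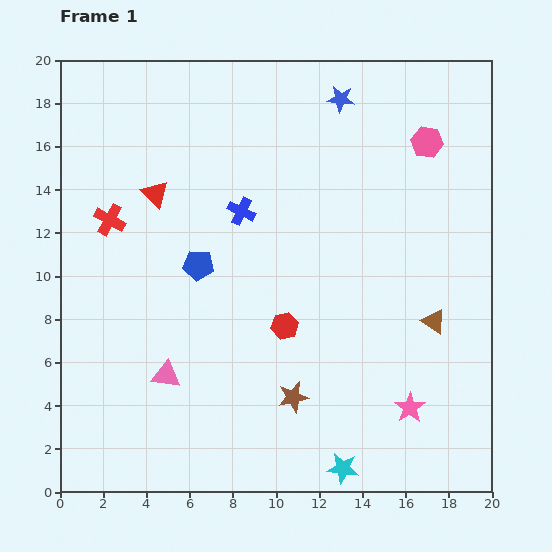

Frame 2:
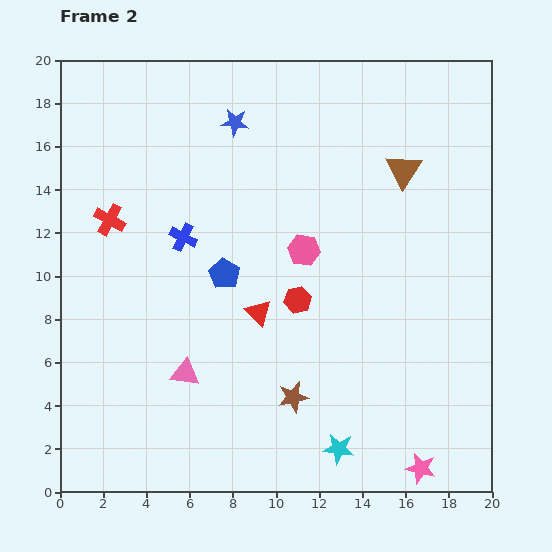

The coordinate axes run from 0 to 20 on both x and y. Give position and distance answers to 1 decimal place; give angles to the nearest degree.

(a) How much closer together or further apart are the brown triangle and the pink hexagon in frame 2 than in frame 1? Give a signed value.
-2.4

Distance in frame 1: 8.3. Distance in frame 2: 5.9.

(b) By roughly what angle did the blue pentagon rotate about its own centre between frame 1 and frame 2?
25° clockwise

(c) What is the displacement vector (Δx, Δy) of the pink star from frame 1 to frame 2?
(0.5, -2.8)

The pink star was at (16.2, 3.9) in frame 1 and (16.7, 1.1) in frame 2.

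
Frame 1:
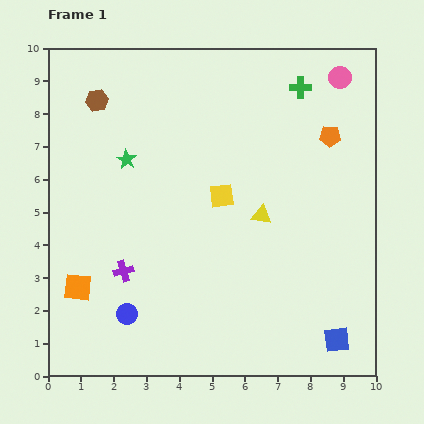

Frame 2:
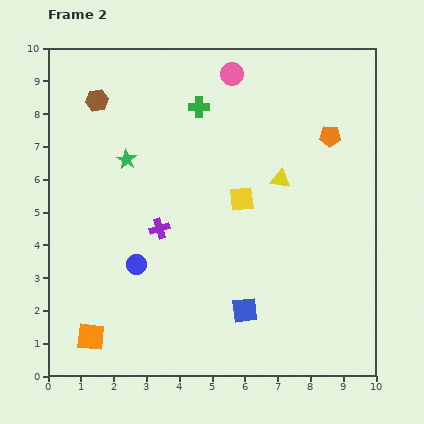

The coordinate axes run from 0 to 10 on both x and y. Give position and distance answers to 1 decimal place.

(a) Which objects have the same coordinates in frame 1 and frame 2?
the brown hexagon, the green star, the orange pentagon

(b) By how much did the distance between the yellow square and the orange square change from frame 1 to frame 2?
+1.0

Distance in frame 1: 5.2. Distance in frame 2: 6.2.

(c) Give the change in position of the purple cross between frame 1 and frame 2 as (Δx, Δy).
(1.1, 1.3)

The purple cross was at (2.3, 3.2) in frame 1 and (3.4, 4.5) in frame 2.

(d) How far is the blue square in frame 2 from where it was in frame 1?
2.9

The blue square moved from (8.8, 1.1) to (6.0, 2.0), a distance of √(2.8² + 0.9²) ≈ 2.9.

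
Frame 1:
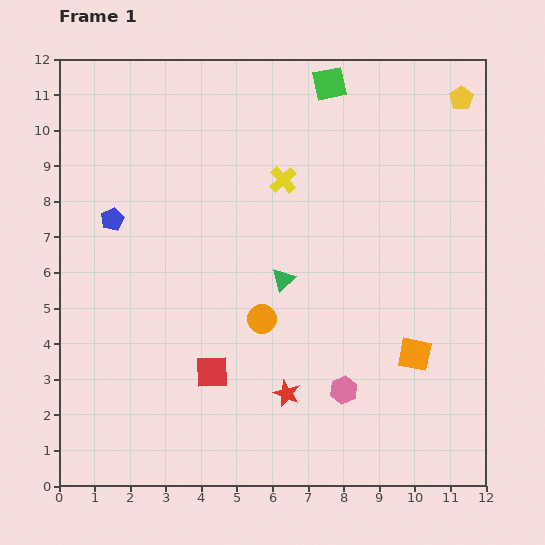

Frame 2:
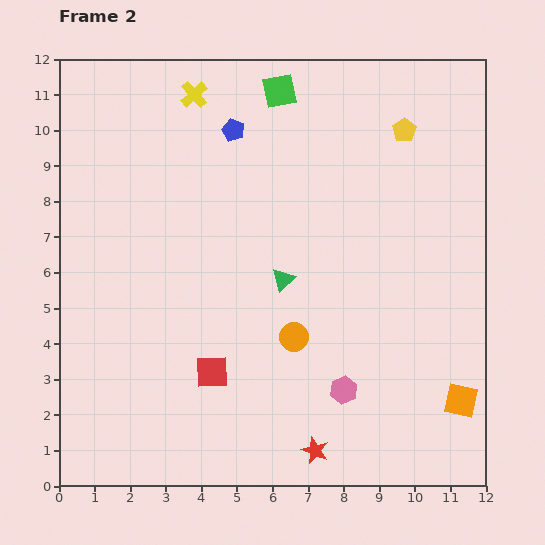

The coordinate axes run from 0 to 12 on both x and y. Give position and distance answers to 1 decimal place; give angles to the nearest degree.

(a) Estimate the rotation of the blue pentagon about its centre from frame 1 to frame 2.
26° counter-clockwise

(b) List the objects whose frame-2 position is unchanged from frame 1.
the green triangle, the red square, the pink hexagon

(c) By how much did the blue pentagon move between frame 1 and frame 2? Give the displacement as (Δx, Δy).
(3.4, 2.5)

The blue pentagon was at (1.5, 7.5) in frame 1 and (4.9, 10.0) in frame 2.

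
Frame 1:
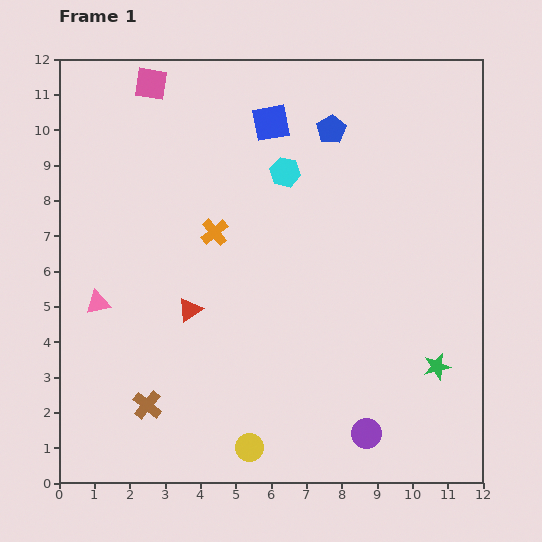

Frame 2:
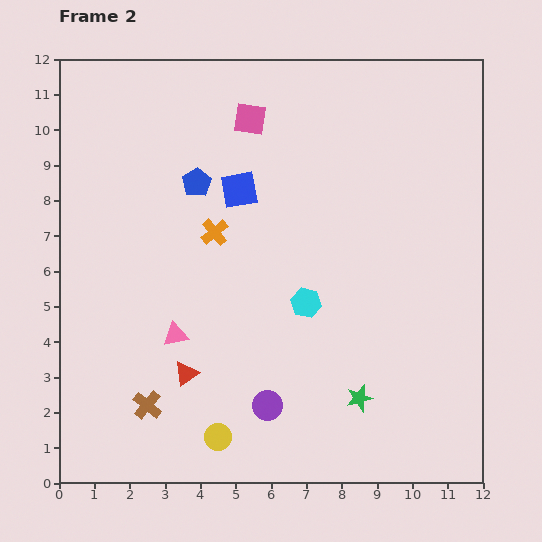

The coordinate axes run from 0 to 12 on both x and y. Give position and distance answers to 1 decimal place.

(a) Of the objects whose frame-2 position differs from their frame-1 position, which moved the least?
the yellow circle

(moved 0.9)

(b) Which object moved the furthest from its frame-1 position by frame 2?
the blue pentagon

(moved 4.1; next 3.7)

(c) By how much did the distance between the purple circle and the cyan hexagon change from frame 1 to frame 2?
-4.6

Distance in frame 1: 7.7. Distance in frame 2: 3.1.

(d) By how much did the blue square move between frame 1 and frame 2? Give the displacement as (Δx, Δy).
(-0.9, -1.9)

The blue square was at (6.0, 10.2) in frame 1 and (5.1, 8.3) in frame 2.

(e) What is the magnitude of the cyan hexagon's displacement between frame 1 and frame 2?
3.7

The cyan hexagon moved from (6.4, 8.8) to (7.0, 5.1), a distance of √(0.6² + 3.7²) ≈ 3.7.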